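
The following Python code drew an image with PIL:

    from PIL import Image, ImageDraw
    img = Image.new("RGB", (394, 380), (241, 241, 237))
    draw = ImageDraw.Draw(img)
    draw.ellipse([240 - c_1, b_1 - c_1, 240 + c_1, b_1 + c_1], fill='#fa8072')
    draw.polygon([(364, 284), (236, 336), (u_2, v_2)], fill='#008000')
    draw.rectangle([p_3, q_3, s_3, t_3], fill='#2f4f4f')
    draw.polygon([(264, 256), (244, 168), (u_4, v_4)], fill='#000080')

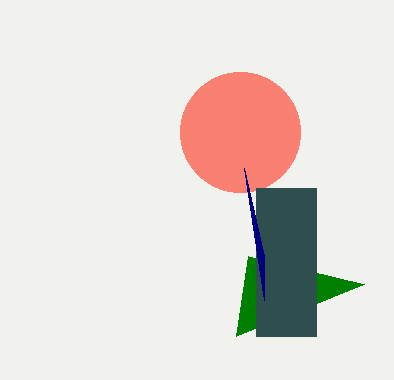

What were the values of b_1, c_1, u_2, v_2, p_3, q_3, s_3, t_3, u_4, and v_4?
b_1 = 132; c_1 = 60; u_2 = 248; v_2 = 256; p_3 = 256; q_3 = 188; s_3 = 316; t_3 = 336; u_4 = 264; v_4 = 300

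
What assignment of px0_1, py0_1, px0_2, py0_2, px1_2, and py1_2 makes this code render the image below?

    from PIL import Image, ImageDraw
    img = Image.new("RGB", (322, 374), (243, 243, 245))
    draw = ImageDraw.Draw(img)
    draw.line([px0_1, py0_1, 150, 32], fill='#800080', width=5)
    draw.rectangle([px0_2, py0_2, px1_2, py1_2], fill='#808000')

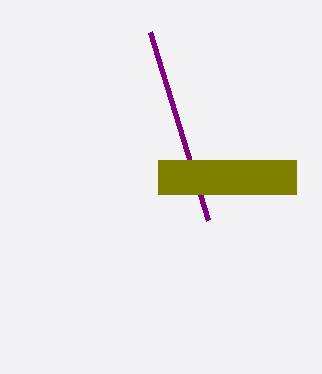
px0_1 = 208, py0_1 = 220, px0_2 = 158, py0_2 = 160, px1_2 = 296, py1_2 = 194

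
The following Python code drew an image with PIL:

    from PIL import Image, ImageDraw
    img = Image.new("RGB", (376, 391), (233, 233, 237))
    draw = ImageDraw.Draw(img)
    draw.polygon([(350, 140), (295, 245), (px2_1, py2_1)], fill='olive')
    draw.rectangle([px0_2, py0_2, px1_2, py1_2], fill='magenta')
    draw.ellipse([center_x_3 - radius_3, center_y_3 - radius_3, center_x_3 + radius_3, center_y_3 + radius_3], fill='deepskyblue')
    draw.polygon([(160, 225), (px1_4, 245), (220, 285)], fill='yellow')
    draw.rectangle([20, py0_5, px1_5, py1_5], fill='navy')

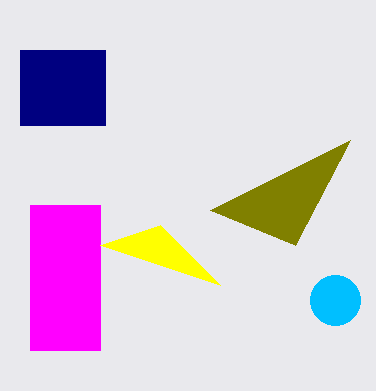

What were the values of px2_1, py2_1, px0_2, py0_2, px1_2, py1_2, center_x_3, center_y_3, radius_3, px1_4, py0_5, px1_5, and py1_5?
px2_1 = 210
py2_1 = 210
px0_2 = 30
py0_2 = 205
px1_2 = 100
py1_2 = 350
center_x_3 = 335
center_y_3 = 300
radius_3 = 25
px1_4 = 100
py0_5 = 50
px1_5 = 105
py1_5 = 125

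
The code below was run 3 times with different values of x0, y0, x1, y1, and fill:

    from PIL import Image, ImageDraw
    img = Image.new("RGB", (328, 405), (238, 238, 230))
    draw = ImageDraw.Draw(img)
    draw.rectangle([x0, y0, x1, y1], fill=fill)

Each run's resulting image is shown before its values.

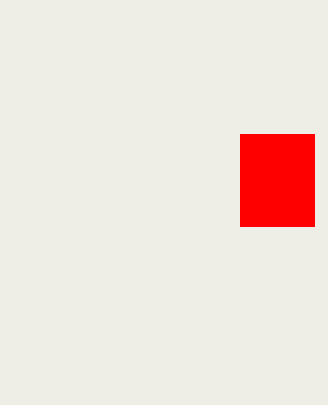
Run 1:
x0 = 240; y0 = 134; x1 = 314; y1 = 226; fill = 'red'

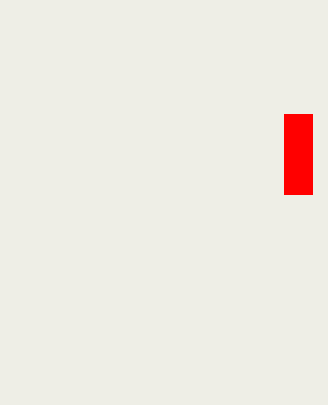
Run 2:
x0 = 284
y0 = 114
x1 = 312
y1 = 194
fill = 'red'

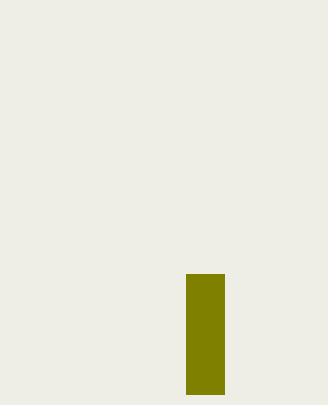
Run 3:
x0 = 186
y0 = 274
x1 = 224
y1 = 394
fill = 'olive'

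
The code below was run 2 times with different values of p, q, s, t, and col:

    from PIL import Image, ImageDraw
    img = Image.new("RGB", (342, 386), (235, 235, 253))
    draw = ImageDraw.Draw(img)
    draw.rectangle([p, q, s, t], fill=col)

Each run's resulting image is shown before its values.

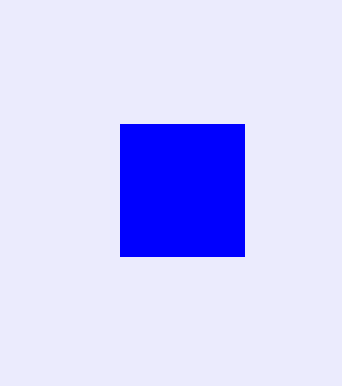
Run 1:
p = 120; q = 124; s = 244; t = 256; col = 'blue'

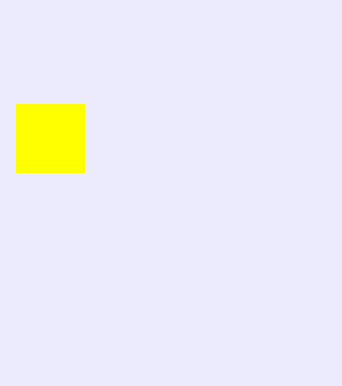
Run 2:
p = 16
q = 104
s = 84
t = 172
col = 'yellow'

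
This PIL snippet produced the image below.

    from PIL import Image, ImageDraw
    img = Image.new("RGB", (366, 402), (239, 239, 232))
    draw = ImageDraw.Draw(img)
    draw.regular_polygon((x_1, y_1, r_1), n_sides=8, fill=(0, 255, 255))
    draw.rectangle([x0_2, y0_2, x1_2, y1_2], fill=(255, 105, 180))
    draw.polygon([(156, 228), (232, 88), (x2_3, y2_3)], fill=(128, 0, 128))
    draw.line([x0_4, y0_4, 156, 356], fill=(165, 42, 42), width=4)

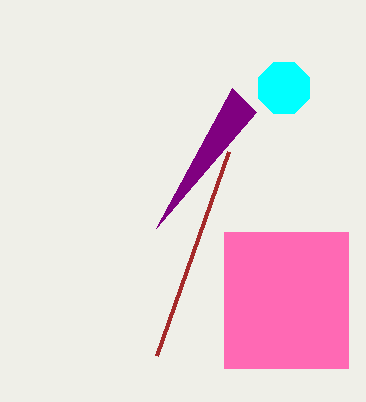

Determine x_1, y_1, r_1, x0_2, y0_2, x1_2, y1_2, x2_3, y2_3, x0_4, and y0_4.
x_1 = 284; y_1 = 88; r_1 = 28; x0_2 = 224; y0_2 = 232; x1_2 = 348; y1_2 = 368; x2_3 = 256; y2_3 = 112; x0_4 = 228; y0_4 = 152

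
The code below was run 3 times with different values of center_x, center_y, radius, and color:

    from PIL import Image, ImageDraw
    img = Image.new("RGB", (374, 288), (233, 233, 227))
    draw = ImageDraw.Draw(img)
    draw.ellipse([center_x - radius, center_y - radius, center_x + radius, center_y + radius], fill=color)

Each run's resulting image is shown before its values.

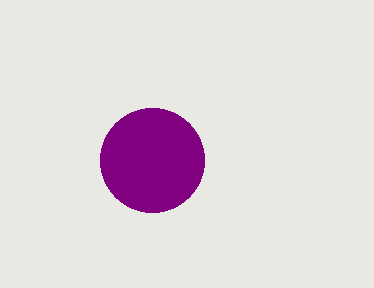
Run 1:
center_x = 152, center_y = 160, radius = 52, color = 'purple'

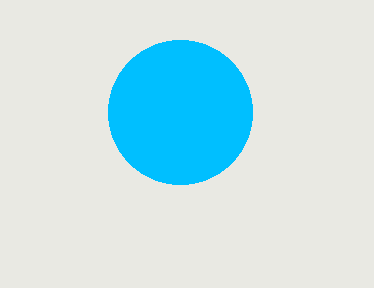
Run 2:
center_x = 180, center_y = 112, radius = 72, color = 'deepskyblue'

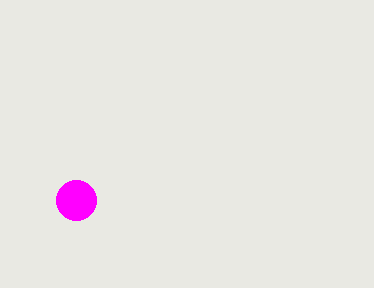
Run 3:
center_x = 76
center_y = 200
radius = 20
color = 'magenta'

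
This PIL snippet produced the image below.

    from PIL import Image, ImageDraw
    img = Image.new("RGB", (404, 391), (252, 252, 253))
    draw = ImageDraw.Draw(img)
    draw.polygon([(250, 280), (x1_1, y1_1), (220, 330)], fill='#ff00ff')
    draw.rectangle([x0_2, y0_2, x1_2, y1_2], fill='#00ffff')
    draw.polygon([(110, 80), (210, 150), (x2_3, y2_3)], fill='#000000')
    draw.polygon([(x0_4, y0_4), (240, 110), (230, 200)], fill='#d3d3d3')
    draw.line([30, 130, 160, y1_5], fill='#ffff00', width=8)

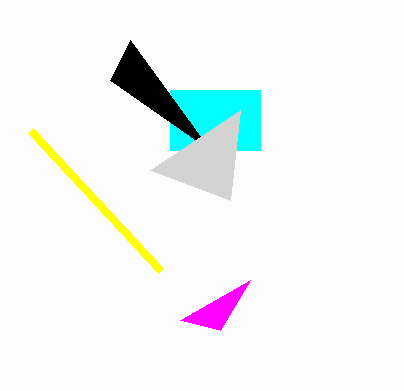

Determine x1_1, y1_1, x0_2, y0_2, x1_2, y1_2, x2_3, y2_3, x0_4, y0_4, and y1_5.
x1_1 = 180
y1_1 = 320
x0_2 = 170
y0_2 = 90
x1_2 = 260
y1_2 = 150
x2_3 = 130
y2_3 = 40
x0_4 = 150
y0_4 = 170
y1_5 = 270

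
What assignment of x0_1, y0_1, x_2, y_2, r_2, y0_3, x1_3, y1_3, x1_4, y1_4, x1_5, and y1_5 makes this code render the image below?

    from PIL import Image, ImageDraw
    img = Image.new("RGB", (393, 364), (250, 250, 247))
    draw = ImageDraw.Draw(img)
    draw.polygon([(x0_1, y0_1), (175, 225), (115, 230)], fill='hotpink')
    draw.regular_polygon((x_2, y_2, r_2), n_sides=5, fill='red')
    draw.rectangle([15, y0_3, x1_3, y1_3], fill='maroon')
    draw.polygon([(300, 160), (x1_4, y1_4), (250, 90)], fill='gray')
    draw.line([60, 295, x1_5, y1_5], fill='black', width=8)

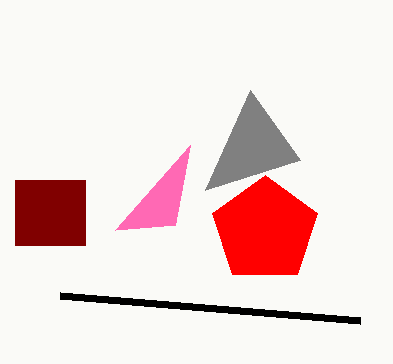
x0_1 = 190
y0_1 = 145
x_2 = 265
y_2 = 230
r_2 = 55
y0_3 = 180
x1_3 = 85
y1_3 = 245
x1_4 = 205
y1_4 = 190
x1_5 = 360
y1_5 = 320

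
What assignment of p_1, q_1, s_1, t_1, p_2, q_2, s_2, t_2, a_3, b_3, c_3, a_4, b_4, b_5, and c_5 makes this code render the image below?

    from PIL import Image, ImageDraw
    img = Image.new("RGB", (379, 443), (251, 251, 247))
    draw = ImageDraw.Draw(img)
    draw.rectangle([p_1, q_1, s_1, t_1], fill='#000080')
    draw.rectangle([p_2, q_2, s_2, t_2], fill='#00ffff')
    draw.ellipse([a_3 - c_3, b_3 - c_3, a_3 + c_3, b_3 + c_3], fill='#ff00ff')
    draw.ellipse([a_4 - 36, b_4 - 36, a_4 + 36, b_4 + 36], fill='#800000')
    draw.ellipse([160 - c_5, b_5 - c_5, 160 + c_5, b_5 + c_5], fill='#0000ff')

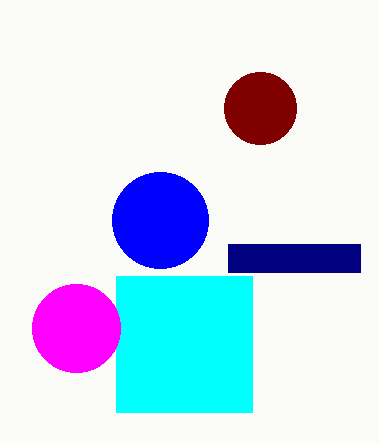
p_1 = 228; q_1 = 244; s_1 = 360; t_1 = 272; p_2 = 116; q_2 = 276; s_2 = 252; t_2 = 412; a_3 = 76; b_3 = 328; c_3 = 44; a_4 = 260; b_4 = 108; b_5 = 220; c_5 = 48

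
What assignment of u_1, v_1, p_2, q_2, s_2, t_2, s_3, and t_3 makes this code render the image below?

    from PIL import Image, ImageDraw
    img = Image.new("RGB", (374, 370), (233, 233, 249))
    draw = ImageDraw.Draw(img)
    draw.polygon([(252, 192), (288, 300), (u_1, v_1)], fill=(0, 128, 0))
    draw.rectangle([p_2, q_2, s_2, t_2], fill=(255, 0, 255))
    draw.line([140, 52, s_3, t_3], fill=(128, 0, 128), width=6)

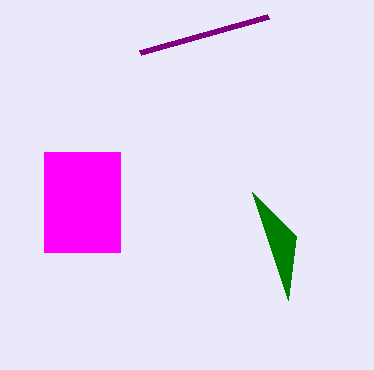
u_1 = 296
v_1 = 236
p_2 = 44
q_2 = 152
s_2 = 120
t_2 = 252
s_3 = 268
t_3 = 16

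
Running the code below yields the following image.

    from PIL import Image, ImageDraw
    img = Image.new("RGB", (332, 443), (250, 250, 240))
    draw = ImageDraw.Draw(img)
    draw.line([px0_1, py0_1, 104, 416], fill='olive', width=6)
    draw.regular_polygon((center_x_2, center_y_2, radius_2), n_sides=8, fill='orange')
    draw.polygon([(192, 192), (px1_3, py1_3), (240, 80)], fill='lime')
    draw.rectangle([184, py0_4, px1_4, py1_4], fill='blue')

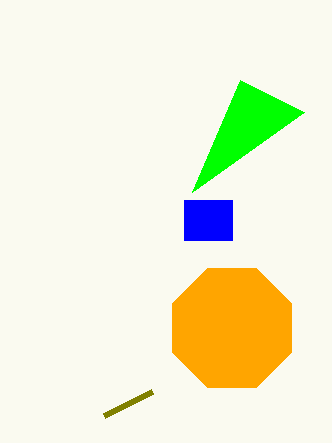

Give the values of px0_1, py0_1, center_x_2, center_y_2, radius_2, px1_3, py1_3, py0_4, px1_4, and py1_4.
px0_1 = 152, py0_1 = 392, center_x_2 = 232, center_y_2 = 328, radius_2 = 64, px1_3 = 304, py1_3 = 112, py0_4 = 200, px1_4 = 232, py1_4 = 240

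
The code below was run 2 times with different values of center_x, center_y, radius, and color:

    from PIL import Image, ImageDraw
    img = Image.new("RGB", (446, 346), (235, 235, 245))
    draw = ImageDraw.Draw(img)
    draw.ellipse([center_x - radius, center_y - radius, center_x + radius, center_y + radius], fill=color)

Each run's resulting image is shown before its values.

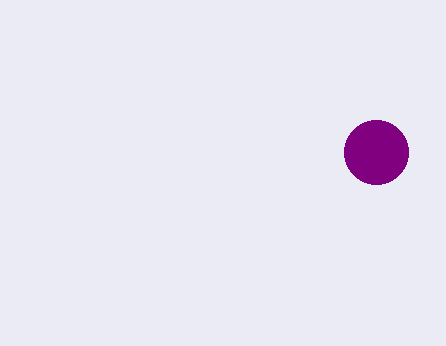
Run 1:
center_x = 376, center_y = 152, radius = 32, color = 'purple'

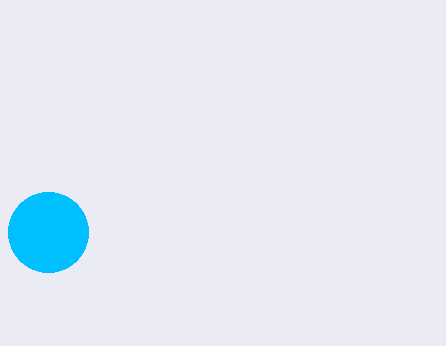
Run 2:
center_x = 48
center_y = 232
radius = 40
color = 'deepskyblue'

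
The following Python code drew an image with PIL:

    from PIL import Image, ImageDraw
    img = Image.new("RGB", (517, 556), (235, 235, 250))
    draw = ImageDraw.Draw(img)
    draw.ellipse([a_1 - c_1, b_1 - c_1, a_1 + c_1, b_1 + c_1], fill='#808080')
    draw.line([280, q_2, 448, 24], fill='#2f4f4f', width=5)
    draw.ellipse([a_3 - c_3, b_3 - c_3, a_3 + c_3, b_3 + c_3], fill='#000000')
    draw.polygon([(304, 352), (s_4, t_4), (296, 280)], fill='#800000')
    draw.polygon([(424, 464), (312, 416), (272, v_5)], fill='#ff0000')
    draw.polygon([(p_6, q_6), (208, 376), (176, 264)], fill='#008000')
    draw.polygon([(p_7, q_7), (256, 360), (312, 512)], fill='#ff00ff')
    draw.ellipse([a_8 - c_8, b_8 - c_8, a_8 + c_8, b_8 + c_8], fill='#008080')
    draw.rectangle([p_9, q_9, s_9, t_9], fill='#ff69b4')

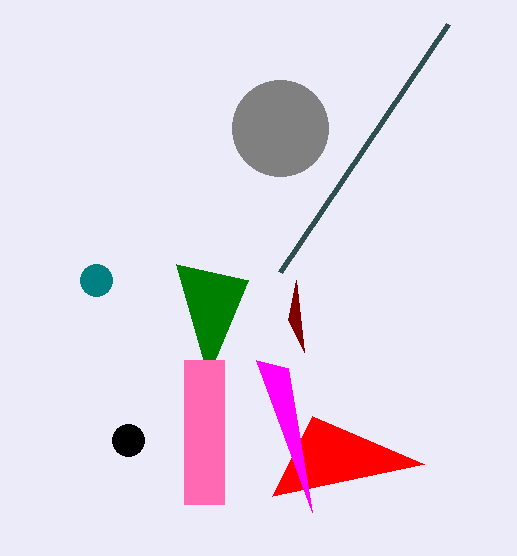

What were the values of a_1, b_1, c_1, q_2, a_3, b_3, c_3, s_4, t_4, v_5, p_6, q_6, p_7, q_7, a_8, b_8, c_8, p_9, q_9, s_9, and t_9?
a_1 = 280; b_1 = 128; c_1 = 48; q_2 = 272; a_3 = 128; b_3 = 440; c_3 = 16; s_4 = 288; t_4 = 320; v_5 = 496; p_6 = 248; q_6 = 280; p_7 = 288; q_7 = 368; a_8 = 96; b_8 = 280; c_8 = 16; p_9 = 184; q_9 = 360; s_9 = 224; t_9 = 504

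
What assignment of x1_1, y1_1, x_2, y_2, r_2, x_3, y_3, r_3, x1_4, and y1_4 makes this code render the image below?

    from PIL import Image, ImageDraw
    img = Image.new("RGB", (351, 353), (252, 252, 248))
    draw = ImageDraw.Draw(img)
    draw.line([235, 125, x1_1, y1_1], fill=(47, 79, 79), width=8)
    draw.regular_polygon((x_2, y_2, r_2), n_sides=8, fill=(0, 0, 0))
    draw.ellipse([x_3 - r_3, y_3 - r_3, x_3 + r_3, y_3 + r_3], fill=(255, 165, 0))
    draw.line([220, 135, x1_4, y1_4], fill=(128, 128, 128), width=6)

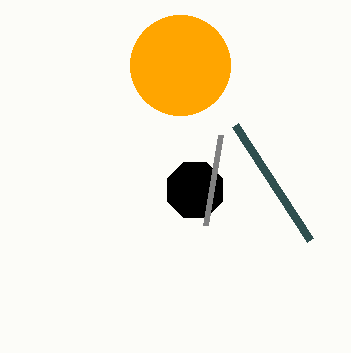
x1_1 = 310
y1_1 = 240
x_2 = 195
y_2 = 190
r_2 = 30
x_3 = 180
y_3 = 65
r_3 = 50
x1_4 = 205
y1_4 = 225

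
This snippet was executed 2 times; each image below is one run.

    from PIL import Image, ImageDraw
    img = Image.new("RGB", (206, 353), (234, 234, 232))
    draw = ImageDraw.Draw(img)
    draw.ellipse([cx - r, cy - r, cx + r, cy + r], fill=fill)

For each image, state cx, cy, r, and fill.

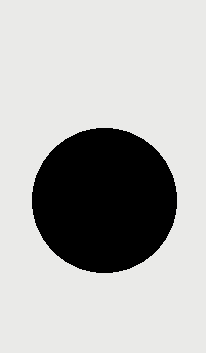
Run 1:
cx = 104, cy = 200, r = 72, fill = 'black'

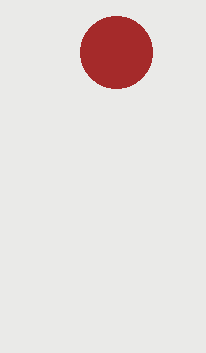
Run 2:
cx = 116; cy = 52; r = 36; fill = 'brown'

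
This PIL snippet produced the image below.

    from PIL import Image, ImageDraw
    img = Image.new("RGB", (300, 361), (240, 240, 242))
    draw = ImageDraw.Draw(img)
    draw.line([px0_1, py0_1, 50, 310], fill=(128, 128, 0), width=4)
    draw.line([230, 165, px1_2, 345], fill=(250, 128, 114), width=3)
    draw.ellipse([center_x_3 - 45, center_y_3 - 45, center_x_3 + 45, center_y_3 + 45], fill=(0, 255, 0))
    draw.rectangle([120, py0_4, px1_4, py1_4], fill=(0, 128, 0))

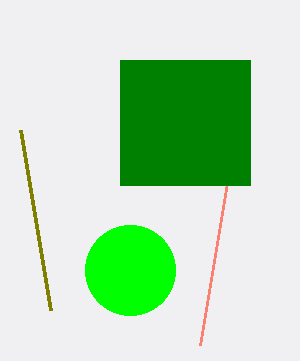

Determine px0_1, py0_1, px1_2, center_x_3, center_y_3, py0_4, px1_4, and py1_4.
px0_1 = 20
py0_1 = 130
px1_2 = 200
center_x_3 = 130
center_y_3 = 270
py0_4 = 60
px1_4 = 250
py1_4 = 185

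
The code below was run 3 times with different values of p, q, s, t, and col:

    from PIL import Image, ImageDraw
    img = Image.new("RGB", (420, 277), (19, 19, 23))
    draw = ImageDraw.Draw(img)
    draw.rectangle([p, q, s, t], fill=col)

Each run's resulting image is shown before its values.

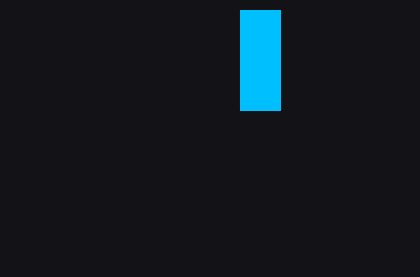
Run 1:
p = 240, q = 10, s = 280, t = 110, col = 'deepskyblue'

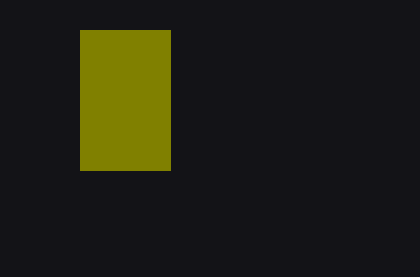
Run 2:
p = 80
q = 30
s = 170
t = 170
col = 'olive'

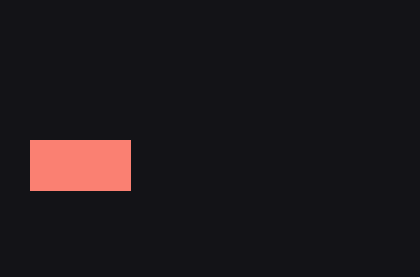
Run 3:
p = 30, q = 140, s = 130, t = 190, col = 'salmon'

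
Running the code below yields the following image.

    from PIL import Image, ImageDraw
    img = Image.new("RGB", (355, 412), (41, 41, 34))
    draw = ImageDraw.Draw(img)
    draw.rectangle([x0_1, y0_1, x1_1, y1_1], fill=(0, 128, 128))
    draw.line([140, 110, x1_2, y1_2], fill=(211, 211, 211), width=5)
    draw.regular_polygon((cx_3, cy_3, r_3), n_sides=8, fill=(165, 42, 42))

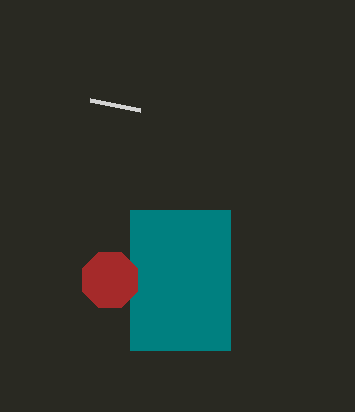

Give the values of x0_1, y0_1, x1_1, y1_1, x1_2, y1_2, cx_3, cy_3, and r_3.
x0_1 = 130; y0_1 = 210; x1_1 = 230; y1_1 = 350; x1_2 = 90; y1_2 = 100; cx_3 = 110; cy_3 = 280; r_3 = 30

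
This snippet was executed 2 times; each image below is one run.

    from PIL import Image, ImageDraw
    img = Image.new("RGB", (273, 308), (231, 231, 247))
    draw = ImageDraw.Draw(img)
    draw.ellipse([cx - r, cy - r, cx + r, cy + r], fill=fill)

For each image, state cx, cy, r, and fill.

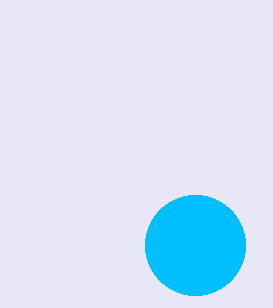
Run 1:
cx = 195; cy = 245; r = 50; fill = 'deepskyblue'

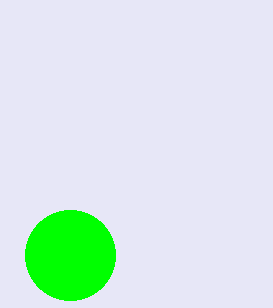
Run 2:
cx = 70; cy = 255; r = 45; fill = 'lime'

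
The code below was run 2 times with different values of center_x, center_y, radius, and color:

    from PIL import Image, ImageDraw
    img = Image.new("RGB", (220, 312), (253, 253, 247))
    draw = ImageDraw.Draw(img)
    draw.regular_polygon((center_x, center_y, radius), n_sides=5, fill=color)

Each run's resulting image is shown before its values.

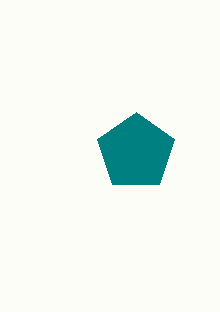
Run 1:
center_x = 136, center_y = 152, radius = 40, color = 'teal'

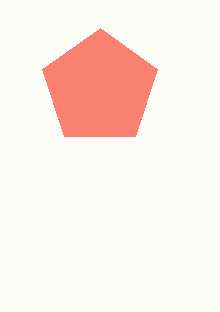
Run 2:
center_x = 100
center_y = 88
radius = 60
color = 'salmon'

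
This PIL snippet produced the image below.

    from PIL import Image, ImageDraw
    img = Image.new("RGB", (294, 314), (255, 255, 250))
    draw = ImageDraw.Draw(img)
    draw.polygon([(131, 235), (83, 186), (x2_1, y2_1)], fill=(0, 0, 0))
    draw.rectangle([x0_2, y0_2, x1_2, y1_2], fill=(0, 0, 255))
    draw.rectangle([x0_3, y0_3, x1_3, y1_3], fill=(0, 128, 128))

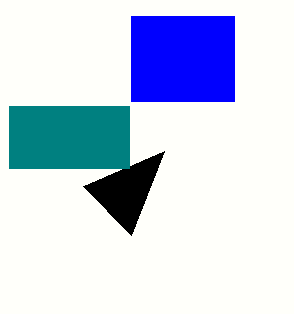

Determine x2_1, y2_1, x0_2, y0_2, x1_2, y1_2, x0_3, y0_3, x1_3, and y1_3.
x2_1 = 164
y2_1 = 151
x0_2 = 131
y0_2 = 16
x1_2 = 234
y1_2 = 101
x0_3 = 9
y0_3 = 106
x1_3 = 129
y1_3 = 168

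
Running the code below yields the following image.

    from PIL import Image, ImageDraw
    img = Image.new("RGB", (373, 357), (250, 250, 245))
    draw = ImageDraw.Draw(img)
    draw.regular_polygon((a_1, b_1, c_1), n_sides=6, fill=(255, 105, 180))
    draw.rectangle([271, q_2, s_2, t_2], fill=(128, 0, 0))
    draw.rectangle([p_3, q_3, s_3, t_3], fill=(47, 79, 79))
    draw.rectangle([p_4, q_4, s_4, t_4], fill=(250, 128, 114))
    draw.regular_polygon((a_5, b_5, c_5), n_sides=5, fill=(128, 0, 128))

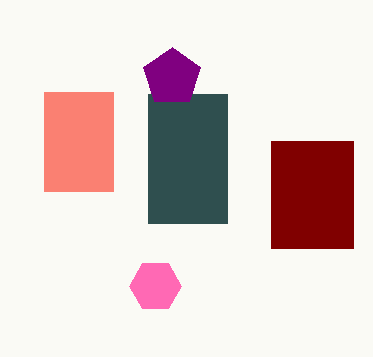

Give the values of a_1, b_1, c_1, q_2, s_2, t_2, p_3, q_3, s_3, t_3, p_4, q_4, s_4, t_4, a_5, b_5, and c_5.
a_1 = 155; b_1 = 286; c_1 = 26; q_2 = 141; s_2 = 353; t_2 = 248; p_3 = 148; q_3 = 94; s_3 = 227; t_3 = 223; p_4 = 44; q_4 = 92; s_4 = 113; t_4 = 191; a_5 = 172; b_5 = 77; c_5 = 30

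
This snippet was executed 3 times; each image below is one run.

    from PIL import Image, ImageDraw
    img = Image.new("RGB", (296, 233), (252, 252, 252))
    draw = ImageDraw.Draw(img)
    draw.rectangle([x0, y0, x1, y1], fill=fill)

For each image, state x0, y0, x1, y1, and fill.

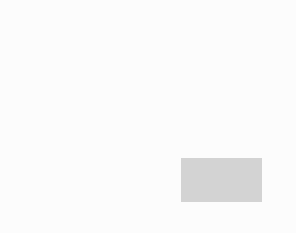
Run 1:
x0 = 181; y0 = 158; x1 = 261; y1 = 201; fill = 'lightgray'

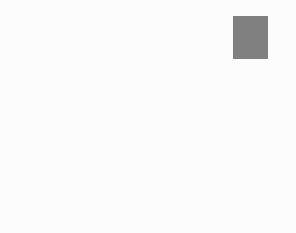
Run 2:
x0 = 233, y0 = 16, x1 = 267, y1 = 58, fill = 'gray'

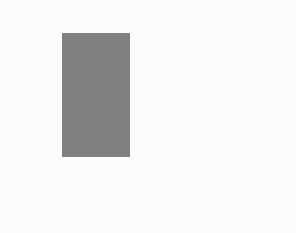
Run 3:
x0 = 62, y0 = 33, x1 = 129, y1 = 156, fill = 'gray'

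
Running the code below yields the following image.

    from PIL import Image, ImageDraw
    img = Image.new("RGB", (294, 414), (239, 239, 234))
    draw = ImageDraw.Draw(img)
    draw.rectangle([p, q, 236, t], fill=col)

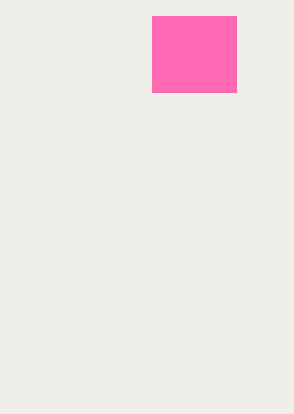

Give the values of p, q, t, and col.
p = 152; q = 16; t = 92; col = 'hotpink'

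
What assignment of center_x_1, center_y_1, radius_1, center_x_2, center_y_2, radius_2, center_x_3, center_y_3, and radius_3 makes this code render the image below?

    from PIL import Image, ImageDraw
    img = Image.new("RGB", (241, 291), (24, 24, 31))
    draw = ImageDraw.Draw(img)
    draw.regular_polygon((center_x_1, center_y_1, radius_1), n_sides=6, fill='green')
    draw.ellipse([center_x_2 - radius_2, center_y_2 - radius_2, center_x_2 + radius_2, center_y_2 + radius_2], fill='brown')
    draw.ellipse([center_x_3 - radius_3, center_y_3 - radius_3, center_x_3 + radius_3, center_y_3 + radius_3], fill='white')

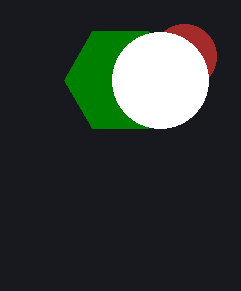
center_x_1 = 120
center_y_1 = 80
radius_1 = 56
center_x_2 = 184
center_y_2 = 56
radius_2 = 32
center_x_3 = 160
center_y_3 = 80
radius_3 = 48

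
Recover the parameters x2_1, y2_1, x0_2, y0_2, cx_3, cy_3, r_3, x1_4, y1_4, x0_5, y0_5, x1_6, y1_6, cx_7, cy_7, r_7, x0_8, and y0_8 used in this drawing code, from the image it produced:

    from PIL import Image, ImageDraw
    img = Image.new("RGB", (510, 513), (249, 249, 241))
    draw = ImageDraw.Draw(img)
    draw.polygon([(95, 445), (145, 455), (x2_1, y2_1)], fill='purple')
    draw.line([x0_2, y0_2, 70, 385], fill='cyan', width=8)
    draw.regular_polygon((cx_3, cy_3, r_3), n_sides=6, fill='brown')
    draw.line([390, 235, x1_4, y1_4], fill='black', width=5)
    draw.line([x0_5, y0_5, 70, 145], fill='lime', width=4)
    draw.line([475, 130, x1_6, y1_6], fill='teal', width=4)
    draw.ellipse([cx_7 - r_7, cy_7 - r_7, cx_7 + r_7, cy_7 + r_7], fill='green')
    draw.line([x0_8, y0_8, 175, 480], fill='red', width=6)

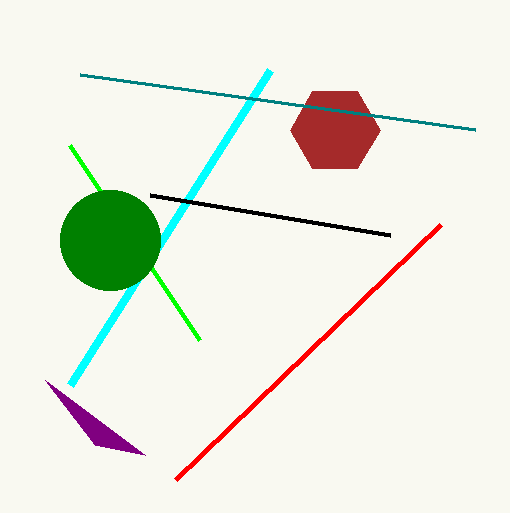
x2_1 = 45, y2_1 = 380, x0_2 = 270, y0_2 = 70, cx_3 = 335, cy_3 = 130, r_3 = 45, x1_4 = 150, y1_4 = 195, x0_5 = 200, y0_5 = 340, x1_6 = 80, y1_6 = 75, cx_7 = 110, cy_7 = 240, r_7 = 50, x0_8 = 440, y0_8 = 225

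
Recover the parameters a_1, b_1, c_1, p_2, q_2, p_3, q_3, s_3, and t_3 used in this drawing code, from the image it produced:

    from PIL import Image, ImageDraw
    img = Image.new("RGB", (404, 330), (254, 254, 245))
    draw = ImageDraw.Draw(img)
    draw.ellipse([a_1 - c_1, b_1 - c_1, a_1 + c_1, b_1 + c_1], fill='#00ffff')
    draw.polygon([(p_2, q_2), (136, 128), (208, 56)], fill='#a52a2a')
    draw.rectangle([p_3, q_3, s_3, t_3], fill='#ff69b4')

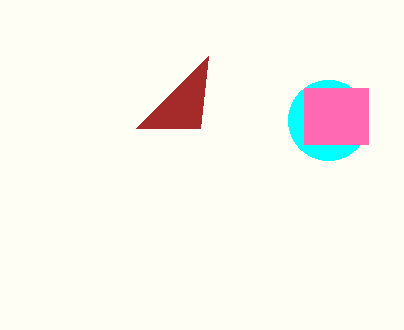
a_1 = 328; b_1 = 120; c_1 = 40; p_2 = 200; q_2 = 128; p_3 = 304; q_3 = 88; s_3 = 368; t_3 = 144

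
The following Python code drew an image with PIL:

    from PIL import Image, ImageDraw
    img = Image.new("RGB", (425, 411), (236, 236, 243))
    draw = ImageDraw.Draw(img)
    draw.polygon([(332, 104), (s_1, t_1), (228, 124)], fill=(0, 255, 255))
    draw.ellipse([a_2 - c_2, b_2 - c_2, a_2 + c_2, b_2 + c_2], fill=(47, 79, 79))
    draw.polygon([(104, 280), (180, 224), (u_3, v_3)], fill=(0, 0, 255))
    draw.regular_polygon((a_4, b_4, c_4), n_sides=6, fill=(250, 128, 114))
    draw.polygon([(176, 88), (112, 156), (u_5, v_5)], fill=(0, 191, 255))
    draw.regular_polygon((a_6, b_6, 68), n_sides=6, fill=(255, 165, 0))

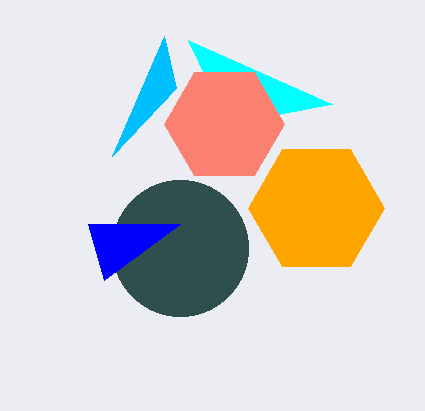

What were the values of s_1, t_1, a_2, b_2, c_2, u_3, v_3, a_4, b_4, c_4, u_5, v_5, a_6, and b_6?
s_1 = 188, t_1 = 40, a_2 = 180, b_2 = 248, c_2 = 68, u_3 = 88, v_3 = 224, a_4 = 224, b_4 = 124, c_4 = 60, u_5 = 164, v_5 = 36, a_6 = 316, b_6 = 208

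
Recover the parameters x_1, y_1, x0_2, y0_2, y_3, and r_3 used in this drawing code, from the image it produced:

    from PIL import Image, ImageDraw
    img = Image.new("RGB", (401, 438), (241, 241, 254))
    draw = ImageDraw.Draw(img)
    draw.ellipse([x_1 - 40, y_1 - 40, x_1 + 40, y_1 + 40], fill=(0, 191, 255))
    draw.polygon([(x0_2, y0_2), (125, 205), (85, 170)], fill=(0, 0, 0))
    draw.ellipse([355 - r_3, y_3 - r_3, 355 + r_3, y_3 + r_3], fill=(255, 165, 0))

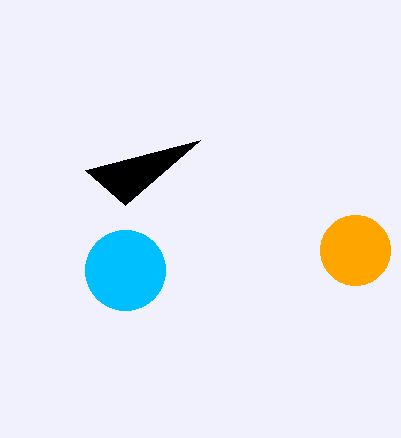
x_1 = 125, y_1 = 270, x0_2 = 200, y0_2 = 140, y_3 = 250, r_3 = 35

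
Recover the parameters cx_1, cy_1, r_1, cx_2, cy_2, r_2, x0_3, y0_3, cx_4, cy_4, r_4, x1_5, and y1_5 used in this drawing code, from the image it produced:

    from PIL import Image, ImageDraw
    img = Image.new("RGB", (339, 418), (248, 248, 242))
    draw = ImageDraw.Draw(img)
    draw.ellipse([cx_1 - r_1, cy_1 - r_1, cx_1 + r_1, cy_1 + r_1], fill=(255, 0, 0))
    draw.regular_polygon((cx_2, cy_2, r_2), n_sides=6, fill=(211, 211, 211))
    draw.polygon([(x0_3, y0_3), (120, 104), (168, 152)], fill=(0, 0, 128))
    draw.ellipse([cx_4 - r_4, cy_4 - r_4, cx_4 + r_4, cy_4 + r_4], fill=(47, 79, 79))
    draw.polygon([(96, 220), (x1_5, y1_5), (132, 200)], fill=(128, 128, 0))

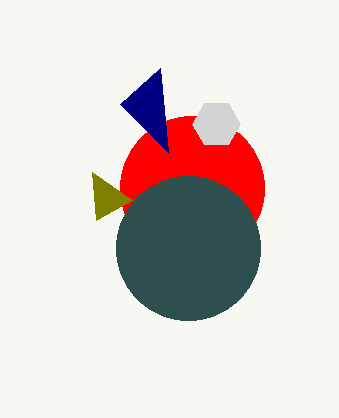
cx_1 = 192; cy_1 = 188; r_1 = 72; cx_2 = 216; cy_2 = 124; r_2 = 24; x0_3 = 160; y0_3 = 68; cx_4 = 188; cy_4 = 248; r_4 = 72; x1_5 = 92; y1_5 = 172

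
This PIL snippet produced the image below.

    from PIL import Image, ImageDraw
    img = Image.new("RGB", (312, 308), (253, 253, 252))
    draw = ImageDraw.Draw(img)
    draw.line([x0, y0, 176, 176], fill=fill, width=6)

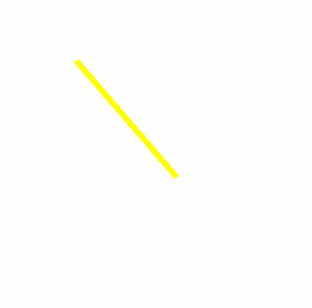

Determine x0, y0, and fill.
x0 = 76; y0 = 60; fill = 'yellow'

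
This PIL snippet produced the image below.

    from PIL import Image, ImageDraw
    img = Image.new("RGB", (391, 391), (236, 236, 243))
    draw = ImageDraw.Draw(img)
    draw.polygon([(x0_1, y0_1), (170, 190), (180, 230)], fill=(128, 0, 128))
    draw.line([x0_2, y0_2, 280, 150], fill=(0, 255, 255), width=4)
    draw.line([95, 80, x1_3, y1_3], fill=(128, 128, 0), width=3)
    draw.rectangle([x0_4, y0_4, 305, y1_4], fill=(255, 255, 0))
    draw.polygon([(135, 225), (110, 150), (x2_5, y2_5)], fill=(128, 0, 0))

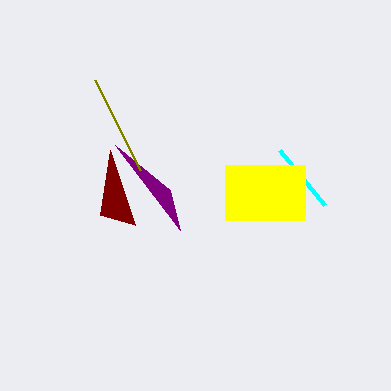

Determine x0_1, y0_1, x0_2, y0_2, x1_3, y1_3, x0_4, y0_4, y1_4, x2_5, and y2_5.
x0_1 = 115, y0_1 = 145, x0_2 = 325, y0_2 = 205, x1_3 = 140, y1_3 = 170, x0_4 = 225, y0_4 = 165, y1_4 = 220, x2_5 = 100, y2_5 = 215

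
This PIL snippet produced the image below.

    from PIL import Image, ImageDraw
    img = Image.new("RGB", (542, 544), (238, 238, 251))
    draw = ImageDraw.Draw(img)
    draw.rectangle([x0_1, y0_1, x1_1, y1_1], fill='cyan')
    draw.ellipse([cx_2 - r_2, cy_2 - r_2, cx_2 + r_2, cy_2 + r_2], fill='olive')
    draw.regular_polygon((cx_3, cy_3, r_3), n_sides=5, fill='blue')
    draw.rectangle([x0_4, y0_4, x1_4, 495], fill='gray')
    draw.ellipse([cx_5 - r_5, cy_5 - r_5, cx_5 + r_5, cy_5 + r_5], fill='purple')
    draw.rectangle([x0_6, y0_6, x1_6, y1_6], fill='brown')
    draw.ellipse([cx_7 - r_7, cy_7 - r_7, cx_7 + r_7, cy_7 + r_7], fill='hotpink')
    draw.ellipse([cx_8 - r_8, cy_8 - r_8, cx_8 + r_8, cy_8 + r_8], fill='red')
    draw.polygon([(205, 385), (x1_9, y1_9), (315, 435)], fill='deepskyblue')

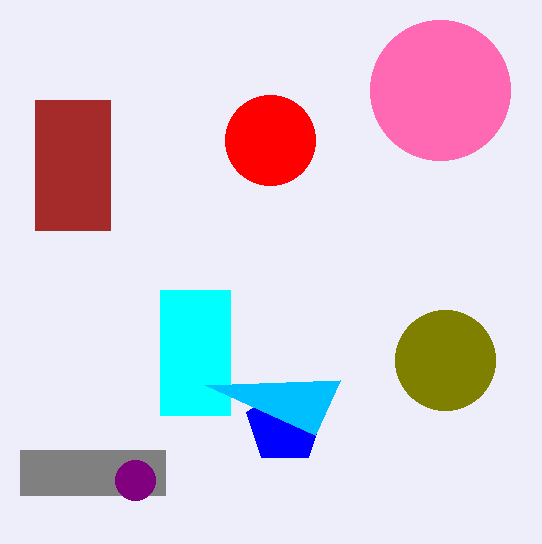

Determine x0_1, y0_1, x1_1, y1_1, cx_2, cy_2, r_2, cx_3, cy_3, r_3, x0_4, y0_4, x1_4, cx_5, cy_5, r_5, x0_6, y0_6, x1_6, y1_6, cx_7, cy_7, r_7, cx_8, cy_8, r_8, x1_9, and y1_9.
x0_1 = 160; y0_1 = 290; x1_1 = 230; y1_1 = 415; cx_2 = 445; cy_2 = 360; r_2 = 50; cx_3 = 285; cy_3 = 425; r_3 = 40; x0_4 = 20; y0_4 = 450; x1_4 = 165; cx_5 = 135; cy_5 = 480; r_5 = 20; x0_6 = 35; y0_6 = 100; x1_6 = 110; y1_6 = 230; cx_7 = 440; cy_7 = 90; r_7 = 70; cx_8 = 270; cy_8 = 140; r_8 = 45; x1_9 = 340; y1_9 = 380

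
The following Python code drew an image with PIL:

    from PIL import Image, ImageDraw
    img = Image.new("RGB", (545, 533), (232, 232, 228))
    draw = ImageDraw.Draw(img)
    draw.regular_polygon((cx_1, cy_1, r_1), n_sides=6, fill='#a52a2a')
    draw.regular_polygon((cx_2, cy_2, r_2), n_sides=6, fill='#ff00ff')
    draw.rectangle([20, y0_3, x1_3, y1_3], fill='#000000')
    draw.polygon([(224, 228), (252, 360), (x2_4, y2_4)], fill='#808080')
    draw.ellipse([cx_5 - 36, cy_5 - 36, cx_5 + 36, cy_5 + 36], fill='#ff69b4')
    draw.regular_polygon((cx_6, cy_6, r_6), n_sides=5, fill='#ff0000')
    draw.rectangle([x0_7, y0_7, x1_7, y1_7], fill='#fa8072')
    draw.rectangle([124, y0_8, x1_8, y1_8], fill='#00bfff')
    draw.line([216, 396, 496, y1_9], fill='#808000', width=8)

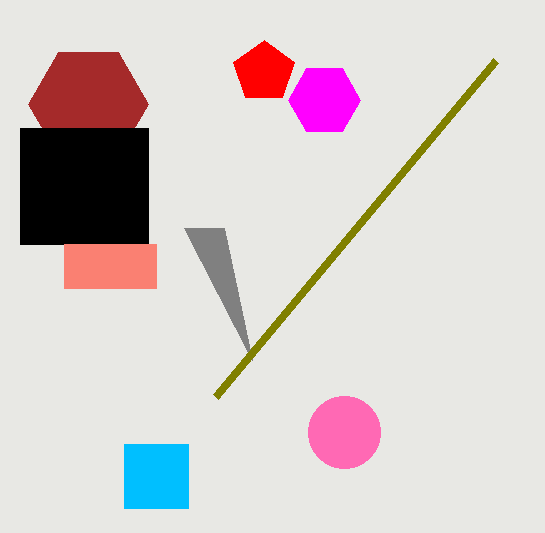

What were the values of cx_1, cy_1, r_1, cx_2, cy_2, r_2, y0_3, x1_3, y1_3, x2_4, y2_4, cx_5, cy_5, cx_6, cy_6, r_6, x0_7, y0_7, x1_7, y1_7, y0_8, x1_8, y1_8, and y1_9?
cx_1 = 88; cy_1 = 104; r_1 = 60; cx_2 = 324; cy_2 = 100; r_2 = 36; y0_3 = 128; x1_3 = 148; y1_3 = 244; x2_4 = 184; y2_4 = 228; cx_5 = 344; cy_5 = 432; cx_6 = 264; cy_6 = 72; r_6 = 32; x0_7 = 64; y0_7 = 244; x1_7 = 156; y1_7 = 288; y0_8 = 444; x1_8 = 188; y1_8 = 508; y1_9 = 60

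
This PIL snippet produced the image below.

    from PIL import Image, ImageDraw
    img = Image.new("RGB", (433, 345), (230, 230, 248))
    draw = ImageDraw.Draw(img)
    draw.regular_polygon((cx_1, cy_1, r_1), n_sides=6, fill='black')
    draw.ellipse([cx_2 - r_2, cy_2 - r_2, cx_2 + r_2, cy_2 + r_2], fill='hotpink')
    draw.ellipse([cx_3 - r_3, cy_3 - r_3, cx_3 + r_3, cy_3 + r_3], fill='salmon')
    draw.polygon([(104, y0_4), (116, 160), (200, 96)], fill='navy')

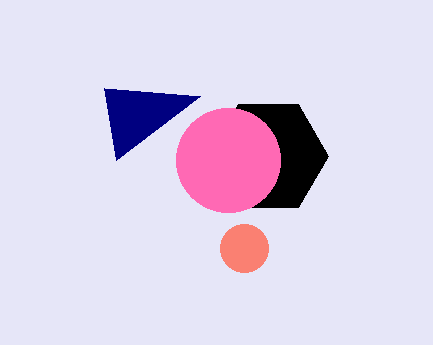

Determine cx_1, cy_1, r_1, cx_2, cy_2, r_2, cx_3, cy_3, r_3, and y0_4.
cx_1 = 268, cy_1 = 156, r_1 = 60, cx_2 = 228, cy_2 = 160, r_2 = 52, cx_3 = 244, cy_3 = 248, r_3 = 24, y0_4 = 88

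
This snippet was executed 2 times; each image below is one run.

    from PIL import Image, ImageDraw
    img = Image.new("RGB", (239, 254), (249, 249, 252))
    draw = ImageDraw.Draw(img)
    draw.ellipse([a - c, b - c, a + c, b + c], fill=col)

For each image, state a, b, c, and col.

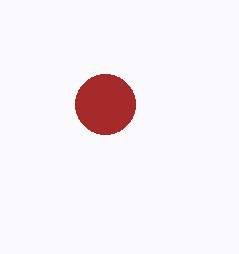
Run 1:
a = 105; b = 104; c = 30; col = 'brown'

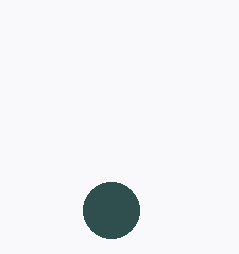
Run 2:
a = 111; b = 210; c = 28; col = 'darkslategray'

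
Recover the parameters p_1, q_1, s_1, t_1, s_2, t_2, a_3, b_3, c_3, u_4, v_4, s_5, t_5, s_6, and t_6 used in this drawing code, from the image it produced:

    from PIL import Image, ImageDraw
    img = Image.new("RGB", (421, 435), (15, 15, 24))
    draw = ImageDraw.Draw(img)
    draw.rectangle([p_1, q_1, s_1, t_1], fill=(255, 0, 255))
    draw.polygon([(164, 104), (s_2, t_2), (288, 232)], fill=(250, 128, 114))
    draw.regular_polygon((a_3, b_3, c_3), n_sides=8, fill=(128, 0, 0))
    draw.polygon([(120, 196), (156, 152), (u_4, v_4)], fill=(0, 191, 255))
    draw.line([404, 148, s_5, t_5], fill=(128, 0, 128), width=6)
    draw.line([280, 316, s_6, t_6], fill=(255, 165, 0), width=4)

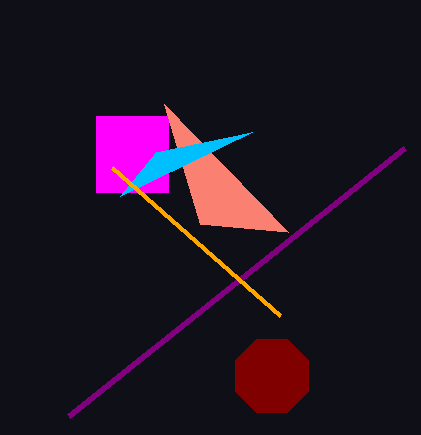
p_1 = 96, q_1 = 116, s_1 = 168, t_1 = 192, s_2 = 200, t_2 = 224, a_3 = 272, b_3 = 376, c_3 = 40, u_4 = 252, v_4 = 132, s_5 = 68, t_5 = 416, s_6 = 112, t_6 = 168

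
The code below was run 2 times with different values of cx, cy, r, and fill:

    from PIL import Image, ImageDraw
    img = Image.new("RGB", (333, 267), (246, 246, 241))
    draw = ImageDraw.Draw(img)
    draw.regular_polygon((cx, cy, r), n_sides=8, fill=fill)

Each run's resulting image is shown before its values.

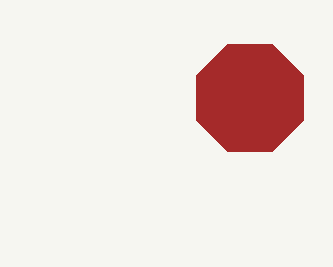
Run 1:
cx = 250
cy = 98
r = 58
fill = 'brown'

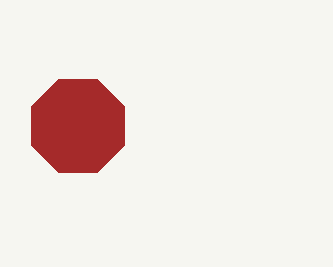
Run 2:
cx = 78; cy = 126; r = 50; fill = 'brown'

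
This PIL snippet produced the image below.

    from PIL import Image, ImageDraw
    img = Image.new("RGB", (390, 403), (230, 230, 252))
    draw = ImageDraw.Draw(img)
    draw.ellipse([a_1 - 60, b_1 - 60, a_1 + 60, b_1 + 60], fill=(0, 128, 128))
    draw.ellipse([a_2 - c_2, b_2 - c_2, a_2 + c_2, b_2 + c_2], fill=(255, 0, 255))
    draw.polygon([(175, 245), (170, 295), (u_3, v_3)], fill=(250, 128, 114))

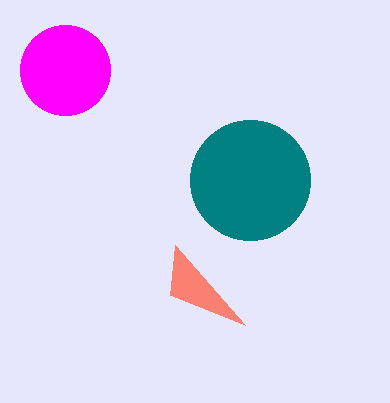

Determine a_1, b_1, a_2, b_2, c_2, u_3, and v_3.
a_1 = 250; b_1 = 180; a_2 = 65; b_2 = 70; c_2 = 45; u_3 = 245; v_3 = 325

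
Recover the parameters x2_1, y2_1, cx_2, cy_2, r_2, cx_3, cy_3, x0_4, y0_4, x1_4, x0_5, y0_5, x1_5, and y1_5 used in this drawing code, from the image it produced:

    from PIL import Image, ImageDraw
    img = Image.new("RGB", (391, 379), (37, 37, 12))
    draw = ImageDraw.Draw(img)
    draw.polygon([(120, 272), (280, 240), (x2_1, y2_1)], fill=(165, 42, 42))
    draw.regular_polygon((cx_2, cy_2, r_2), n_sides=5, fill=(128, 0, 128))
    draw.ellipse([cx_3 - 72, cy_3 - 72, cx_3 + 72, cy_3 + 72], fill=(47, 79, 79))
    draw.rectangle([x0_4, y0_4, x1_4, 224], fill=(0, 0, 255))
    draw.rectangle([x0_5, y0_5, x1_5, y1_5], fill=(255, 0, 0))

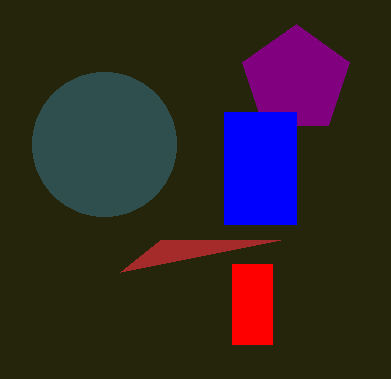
x2_1 = 160; y2_1 = 240; cx_2 = 296; cy_2 = 80; r_2 = 56; cx_3 = 104; cy_3 = 144; x0_4 = 224; y0_4 = 112; x1_4 = 296; x0_5 = 232; y0_5 = 264; x1_5 = 272; y1_5 = 344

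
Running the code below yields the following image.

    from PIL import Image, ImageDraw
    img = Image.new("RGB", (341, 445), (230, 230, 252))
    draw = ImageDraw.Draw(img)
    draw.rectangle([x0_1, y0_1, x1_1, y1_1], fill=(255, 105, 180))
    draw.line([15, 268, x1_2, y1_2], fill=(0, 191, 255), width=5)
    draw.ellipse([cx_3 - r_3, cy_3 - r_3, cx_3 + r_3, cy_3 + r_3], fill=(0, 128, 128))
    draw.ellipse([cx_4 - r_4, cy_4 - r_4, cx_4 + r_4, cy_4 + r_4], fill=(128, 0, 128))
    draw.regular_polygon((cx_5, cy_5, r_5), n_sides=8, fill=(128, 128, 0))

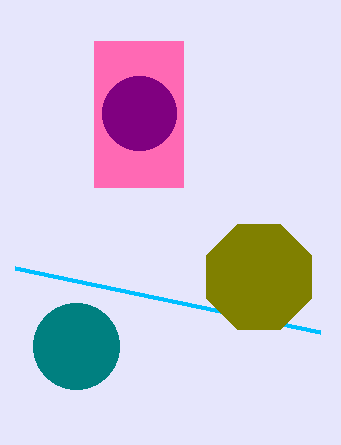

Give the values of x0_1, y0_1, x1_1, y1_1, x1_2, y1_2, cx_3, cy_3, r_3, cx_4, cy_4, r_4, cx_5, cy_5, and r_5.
x0_1 = 94
y0_1 = 41
x1_1 = 183
y1_1 = 187
x1_2 = 320
y1_2 = 332
cx_3 = 76
cy_3 = 346
r_3 = 43
cx_4 = 139
cy_4 = 113
r_4 = 37
cx_5 = 259
cy_5 = 277
r_5 = 57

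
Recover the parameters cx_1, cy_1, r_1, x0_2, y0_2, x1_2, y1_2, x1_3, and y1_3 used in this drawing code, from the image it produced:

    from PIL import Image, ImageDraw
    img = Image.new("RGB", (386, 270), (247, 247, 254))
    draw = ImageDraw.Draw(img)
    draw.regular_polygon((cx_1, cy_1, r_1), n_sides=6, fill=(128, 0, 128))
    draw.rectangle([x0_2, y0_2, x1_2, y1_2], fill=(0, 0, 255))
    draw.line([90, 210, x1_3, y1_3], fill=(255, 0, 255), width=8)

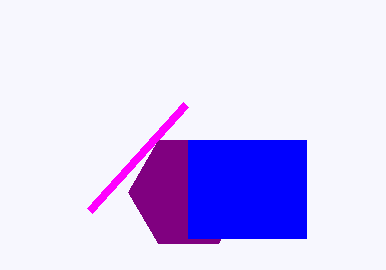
cx_1 = 188; cy_1 = 192; r_1 = 60; x0_2 = 188; y0_2 = 140; x1_2 = 306; y1_2 = 238; x1_3 = 186; y1_3 = 104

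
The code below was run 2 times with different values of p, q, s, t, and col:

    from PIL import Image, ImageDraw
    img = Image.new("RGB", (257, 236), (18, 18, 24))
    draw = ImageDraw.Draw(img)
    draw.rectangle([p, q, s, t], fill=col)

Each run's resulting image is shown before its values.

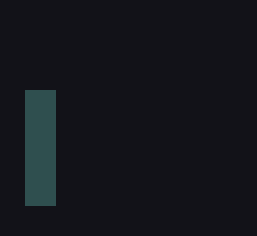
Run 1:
p = 25, q = 90, s = 55, t = 205, col = 'darkslategray'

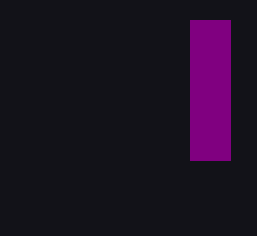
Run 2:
p = 190, q = 20, s = 230, t = 160, col = 'purple'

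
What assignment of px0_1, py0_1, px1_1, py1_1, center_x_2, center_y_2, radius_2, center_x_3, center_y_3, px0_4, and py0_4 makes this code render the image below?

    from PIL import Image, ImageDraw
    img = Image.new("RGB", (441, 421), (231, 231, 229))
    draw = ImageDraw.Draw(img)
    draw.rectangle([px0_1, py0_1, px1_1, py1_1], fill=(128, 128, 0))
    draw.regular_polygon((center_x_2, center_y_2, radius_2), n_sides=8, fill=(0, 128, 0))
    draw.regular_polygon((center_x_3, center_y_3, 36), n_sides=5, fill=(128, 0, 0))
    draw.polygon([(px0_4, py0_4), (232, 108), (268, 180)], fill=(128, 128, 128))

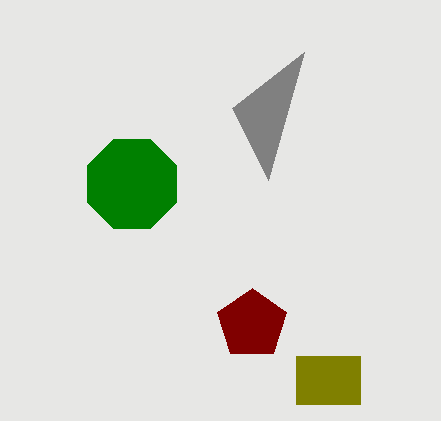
px0_1 = 296
py0_1 = 356
px1_1 = 360
py1_1 = 404
center_x_2 = 132
center_y_2 = 184
radius_2 = 48
center_x_3 = 252
center_y_3 = 324
px0_4 = 304
py0_4 = 52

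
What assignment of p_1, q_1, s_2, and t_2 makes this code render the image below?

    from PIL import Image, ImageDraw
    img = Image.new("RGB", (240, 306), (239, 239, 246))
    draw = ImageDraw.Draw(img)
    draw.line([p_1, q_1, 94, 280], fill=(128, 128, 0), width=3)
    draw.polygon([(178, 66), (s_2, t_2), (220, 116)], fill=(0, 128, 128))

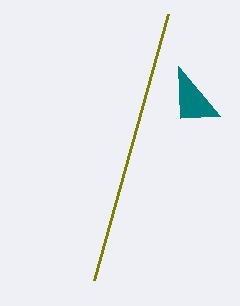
p_1 = 168; q_1 = 14; s_2 = 180; t_2 = 118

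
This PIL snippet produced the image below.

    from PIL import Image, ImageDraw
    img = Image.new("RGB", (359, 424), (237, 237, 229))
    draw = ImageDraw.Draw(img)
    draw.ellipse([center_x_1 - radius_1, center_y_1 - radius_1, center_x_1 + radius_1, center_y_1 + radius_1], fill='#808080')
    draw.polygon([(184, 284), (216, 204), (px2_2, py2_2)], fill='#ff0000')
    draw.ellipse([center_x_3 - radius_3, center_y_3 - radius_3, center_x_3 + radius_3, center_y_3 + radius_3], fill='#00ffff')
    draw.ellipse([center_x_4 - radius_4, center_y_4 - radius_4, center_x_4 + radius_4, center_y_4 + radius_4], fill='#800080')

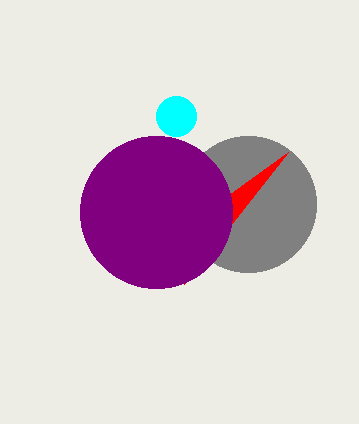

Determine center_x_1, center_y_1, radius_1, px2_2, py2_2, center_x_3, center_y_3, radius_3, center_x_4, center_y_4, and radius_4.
center_x_1 = 248
center_y_1 = 204
radius_1 = 68
px2_2 = 288
py2_2 = 152
center_x_3 = 176
center_y_3 = 116
radius_3 = 20
center_x_4 = 156
center_y_4 = 212
radius_4 = 76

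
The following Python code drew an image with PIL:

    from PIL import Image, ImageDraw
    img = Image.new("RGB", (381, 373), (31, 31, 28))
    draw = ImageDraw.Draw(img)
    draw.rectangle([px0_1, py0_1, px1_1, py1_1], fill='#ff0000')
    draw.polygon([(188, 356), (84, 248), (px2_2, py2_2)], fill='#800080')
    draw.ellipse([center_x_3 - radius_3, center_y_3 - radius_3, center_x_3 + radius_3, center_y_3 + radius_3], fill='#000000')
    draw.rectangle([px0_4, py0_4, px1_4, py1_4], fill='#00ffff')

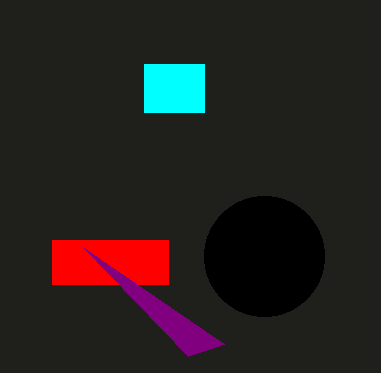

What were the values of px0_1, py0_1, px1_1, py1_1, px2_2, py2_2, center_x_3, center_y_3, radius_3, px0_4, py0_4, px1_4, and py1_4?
px0_1 = 52
py0_1 = 240
px1_1 = 168
py1_1 = 284
px2_2 = 224
py2_2 = 344
center_x_3 = 264
center_y_3 = 256
radius_3 = 60
px0_4 = 144
py0_4 = 64
px1_4 = 204
py1_4 = 112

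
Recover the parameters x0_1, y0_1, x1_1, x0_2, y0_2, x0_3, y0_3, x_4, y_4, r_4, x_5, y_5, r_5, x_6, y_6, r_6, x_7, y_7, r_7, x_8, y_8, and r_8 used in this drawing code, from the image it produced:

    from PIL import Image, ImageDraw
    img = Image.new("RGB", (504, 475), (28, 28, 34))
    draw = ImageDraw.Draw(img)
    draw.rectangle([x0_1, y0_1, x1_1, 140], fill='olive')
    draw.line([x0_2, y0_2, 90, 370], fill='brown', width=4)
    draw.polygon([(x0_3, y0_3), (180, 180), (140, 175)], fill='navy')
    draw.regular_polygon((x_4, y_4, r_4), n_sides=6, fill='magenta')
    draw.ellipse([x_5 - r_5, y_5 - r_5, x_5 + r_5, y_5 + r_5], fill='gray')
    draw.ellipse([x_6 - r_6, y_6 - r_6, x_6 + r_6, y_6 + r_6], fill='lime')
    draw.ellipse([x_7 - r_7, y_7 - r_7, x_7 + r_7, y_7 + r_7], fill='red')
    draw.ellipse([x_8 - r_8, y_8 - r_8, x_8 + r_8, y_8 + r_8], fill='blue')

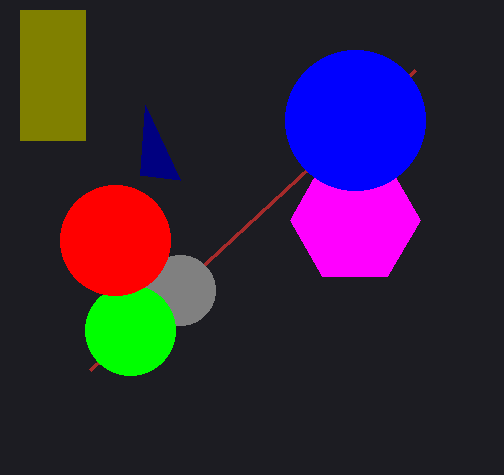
x0_1 = 20
y0_1 = 10
x1_1 = 85
x0_2 = 415
y0_2 = 70
x0_3 = 145
y0_3 = 105
x_4 = 355
y_4 = 220
r_4 = 65
x_5 = 180
y_5 = 290
r_5 = 35
x_6 = 130
y_6 = 330
r_6 = 45
x_7 = 115
y_7 = 240
r_7 = 55
x_8 = 355
y_8 = 120
r_8 = 70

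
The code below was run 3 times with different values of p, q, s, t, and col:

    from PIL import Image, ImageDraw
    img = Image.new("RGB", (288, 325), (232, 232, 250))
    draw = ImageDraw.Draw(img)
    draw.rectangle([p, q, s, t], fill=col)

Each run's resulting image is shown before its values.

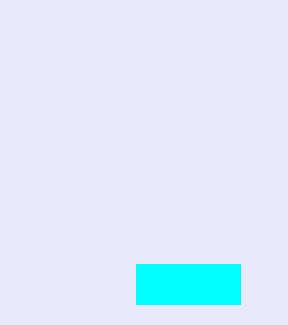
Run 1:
p = 136
q = 264
s = 240
t = 304
col = 'cyan'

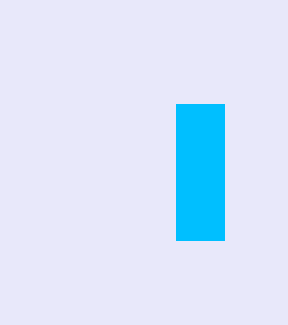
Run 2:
p = 176, q = 104, s = 224, t = 240, col = 'deepskyblue'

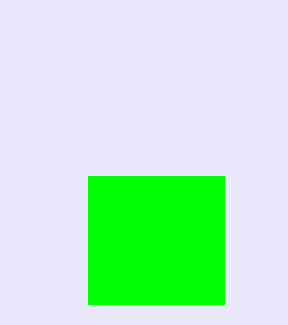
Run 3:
p = 88
q = 176
s = 224
t = 304
col = 'lime'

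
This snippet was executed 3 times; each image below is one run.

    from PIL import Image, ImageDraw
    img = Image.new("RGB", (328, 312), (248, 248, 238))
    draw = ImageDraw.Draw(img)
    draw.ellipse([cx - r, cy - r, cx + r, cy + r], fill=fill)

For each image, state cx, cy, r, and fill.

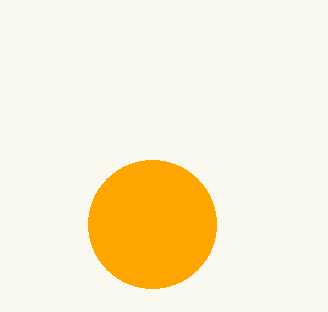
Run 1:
cx = 152; cy = 224; r = 64; fill = 'orange'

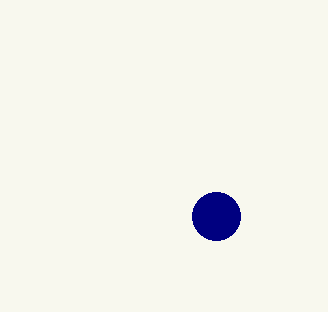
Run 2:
cx = 216
cy = 216
r = 24
fill = 'navy'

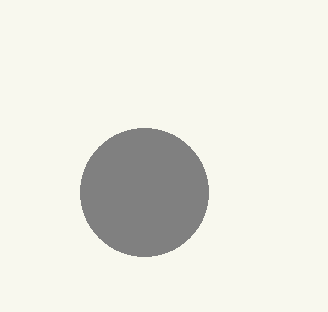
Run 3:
cx = 144; cy = 192; r = 64; fill = 'gray'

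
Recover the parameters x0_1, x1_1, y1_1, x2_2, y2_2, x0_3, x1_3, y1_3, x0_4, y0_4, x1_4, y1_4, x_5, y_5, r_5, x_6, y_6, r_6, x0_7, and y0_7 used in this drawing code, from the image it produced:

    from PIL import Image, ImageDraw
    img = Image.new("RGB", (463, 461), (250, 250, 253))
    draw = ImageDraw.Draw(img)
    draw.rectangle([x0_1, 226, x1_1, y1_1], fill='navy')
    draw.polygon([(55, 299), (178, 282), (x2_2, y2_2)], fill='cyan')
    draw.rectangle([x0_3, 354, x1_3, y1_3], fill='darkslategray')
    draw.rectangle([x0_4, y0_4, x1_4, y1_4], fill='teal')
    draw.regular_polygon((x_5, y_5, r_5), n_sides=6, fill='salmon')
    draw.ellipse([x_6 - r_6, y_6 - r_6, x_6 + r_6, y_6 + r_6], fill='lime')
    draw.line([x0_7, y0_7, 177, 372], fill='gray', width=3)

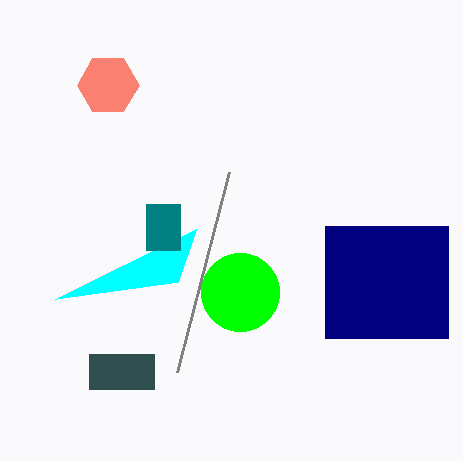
x0_1 = 325; x1_1 = 448; y1_1 = 338; x2_2 = 196; y2_2 = 229; x0_3 = 89; x1_3 = 154; y1_3 = 389; x0_4 = 146; y0_4 = 204; x1_4 = 180; y1_4 = 250; x_5 = 108; y_5 = 85; r_5 = 31; x_6 = 240; y_6 = 292; r_6 = 39; x0_7 = 229; y0_7 = 172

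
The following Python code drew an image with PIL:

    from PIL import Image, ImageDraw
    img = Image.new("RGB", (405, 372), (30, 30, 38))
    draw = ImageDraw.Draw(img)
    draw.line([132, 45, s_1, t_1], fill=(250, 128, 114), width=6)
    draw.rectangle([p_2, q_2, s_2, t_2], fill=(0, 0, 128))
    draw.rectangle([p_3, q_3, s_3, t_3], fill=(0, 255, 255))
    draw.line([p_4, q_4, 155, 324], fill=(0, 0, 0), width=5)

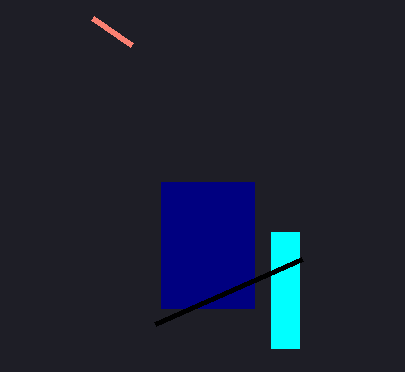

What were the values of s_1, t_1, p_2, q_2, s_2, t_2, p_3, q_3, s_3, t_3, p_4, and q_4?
s_1 = 93, t_1 = 18, p_2 = 161, q_2 = 182, s_2 = 254, t_2 = 308, p_3 = 271, q_3 = 232, s_3 = 299, t_3 = 348, p_4 = 302, q_4 = 259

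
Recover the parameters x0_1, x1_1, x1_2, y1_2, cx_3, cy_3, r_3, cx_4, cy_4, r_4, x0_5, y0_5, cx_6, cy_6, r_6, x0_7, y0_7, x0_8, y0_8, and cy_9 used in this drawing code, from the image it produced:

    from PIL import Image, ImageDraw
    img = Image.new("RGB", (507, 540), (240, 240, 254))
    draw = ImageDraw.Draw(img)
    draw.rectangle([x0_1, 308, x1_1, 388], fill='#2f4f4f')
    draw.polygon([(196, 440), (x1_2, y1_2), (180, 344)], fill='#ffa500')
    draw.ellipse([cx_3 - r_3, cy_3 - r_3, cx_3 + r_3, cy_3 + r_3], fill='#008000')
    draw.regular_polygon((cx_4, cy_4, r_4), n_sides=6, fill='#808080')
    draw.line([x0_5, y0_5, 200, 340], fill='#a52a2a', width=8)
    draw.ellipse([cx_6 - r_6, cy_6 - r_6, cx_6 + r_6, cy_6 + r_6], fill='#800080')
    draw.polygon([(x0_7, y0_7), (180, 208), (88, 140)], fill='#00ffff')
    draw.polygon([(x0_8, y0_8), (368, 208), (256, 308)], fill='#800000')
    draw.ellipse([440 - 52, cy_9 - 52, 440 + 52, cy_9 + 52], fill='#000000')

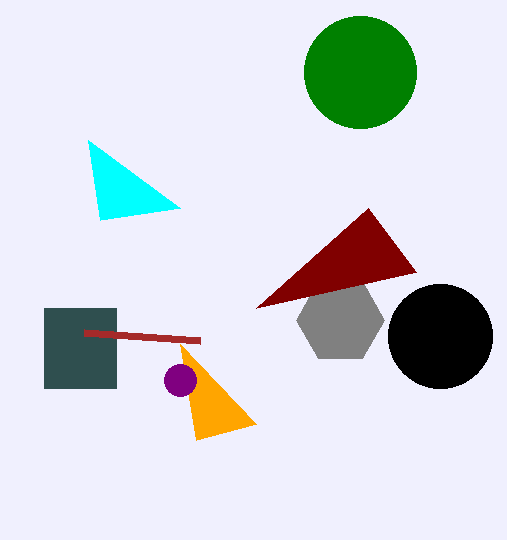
x0_1 = 44; x1_1 = 116; x1_2 = 256; y1_2 = 424; cx_3 = 360; cy_3 = 72; r_3 = 56; cx_4 = 340; cy_4 = 320; r_4 = 44; x0_5 = 84; y0_5 = 332; cx_6 = 180; cy_6 = 380; r_6 = 16; x0_7 = 100; y0_7 = 220; x0_8 = 416; y0_8 = 272; cy_9 = 336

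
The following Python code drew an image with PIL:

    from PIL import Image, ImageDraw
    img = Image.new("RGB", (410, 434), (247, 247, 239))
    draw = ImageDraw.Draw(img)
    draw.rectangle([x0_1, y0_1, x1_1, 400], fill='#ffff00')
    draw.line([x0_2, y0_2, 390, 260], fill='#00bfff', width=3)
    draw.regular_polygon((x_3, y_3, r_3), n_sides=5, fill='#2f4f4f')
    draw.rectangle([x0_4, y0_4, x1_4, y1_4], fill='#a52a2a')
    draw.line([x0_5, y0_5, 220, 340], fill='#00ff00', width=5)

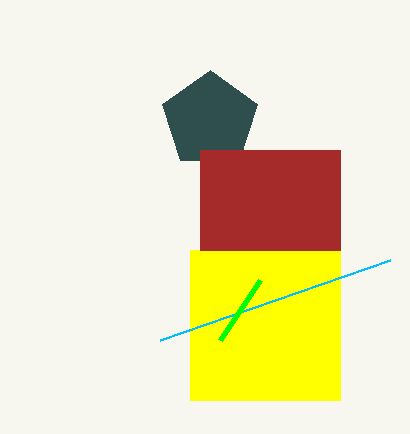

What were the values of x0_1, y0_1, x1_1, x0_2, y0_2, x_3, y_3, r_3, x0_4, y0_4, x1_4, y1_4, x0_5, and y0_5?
x0_1 = 190; y0_1 = 250; x1_1 = 340; x0_2 = 160; y0_2 = 340; x_3 = 210; y_3 = 120; r_3 = 50; x0_4 = 200; y0_4 = 150; x1_4 = 340; y1_4 = 250; x0_5 = 260; y0_5 = 280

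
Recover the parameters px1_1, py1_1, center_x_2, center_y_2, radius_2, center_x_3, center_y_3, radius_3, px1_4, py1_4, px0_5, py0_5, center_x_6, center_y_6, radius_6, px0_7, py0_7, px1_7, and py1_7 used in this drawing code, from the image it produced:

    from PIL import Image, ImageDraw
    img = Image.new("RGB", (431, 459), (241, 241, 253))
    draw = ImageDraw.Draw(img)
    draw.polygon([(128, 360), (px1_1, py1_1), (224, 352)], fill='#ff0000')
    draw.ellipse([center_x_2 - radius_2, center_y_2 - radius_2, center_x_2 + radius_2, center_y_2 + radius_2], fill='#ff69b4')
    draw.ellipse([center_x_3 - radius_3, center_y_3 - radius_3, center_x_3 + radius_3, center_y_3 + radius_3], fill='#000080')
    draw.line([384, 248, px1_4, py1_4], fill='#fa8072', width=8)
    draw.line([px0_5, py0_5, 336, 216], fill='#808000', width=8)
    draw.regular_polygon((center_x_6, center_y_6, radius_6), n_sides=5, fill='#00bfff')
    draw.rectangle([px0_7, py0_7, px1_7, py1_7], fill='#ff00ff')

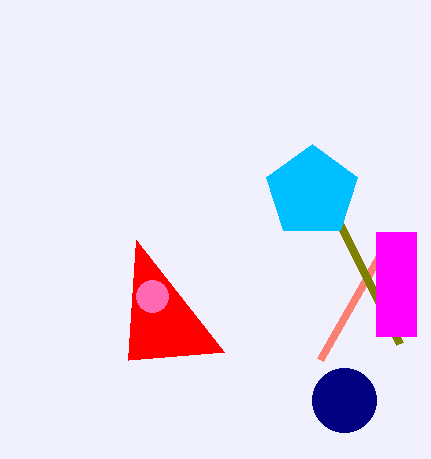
px1_1 = 136
py1_1 = 240
center_x_2 = 152
center_y_2 = 296
radius_2 = 16
center_x_3 = 344
center_y_3 = 400
radius_3 = 32
px1_4 = 320
py1_4 = 360
px0_5 = 400
py0_5 = 344
center_x_6 = 312
center_y_6 = 192
radius_6 = 48
px0_7 = 376
py0_7 = 232
px1_7 = 416
py1_7 = 336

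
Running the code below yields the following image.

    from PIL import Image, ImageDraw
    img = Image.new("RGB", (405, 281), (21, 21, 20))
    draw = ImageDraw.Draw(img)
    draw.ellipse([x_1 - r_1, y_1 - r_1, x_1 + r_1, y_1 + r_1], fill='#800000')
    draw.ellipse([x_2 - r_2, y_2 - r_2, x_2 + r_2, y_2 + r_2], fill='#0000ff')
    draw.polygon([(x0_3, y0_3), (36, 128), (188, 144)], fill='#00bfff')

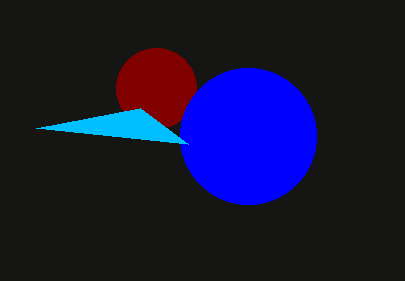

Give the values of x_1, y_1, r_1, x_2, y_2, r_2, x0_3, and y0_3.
x_1 = 156, y_1 = 88, r_1 = 40, x_2 = 248, y_2 = 136, r_2 = 68, x0_3 = 140, y0_3 = 108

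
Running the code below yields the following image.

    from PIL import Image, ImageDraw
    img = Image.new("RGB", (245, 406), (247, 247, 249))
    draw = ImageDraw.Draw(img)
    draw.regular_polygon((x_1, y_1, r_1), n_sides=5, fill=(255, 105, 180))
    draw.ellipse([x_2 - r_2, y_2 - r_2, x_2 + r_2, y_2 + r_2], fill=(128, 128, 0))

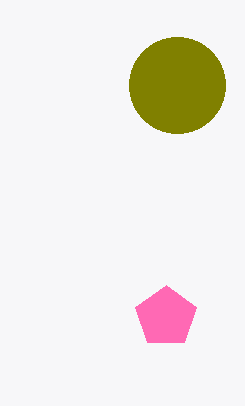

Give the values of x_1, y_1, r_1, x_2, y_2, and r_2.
x_1 = 166
y_1 = 317
r_1 = 32
x_2 = 177
y_2 = 85
r_2 = 48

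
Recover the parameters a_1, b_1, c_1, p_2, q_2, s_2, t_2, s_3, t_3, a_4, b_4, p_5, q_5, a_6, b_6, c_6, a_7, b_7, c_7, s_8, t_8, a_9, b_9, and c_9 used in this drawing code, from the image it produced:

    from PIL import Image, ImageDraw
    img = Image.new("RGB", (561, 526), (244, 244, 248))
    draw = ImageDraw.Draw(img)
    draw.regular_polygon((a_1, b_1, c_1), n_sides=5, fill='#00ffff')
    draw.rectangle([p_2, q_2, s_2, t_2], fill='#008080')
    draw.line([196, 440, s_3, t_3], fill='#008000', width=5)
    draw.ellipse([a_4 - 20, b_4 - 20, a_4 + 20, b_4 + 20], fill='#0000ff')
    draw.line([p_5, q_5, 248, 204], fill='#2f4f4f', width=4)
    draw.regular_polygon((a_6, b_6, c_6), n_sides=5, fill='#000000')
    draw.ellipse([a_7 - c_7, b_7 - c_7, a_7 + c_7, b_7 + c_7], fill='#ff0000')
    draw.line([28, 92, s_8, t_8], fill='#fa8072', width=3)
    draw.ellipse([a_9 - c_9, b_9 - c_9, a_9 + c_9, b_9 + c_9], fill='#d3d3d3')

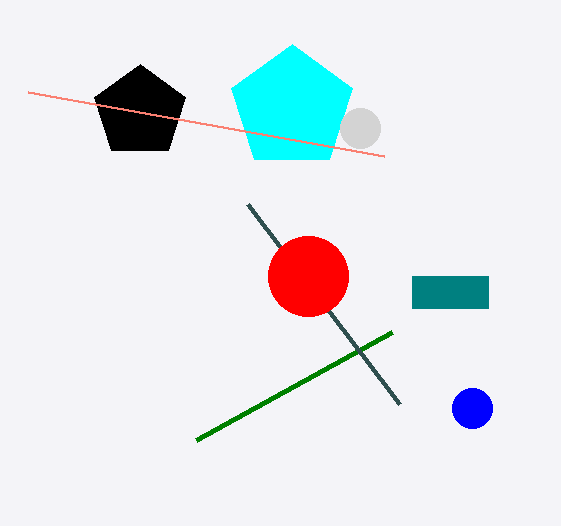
a_1 = 292, b_1 = 108, c_1 = 64, p_2 = 412, q_2 = 276, s_2 = 488, t_2 = 308, s_3 = 392, t_3 = 332, a_4 = 472, b_4 = 408, p_5 = 400, q_5 = 404, a_6 = 140, b_6 = 112, c_6 = 48, a_7 = 308, b_7 = 276, c_7 = 40, s_8 = 384, t_8 = 156, a_9 = 360, b_9 = 128, c_9 = 20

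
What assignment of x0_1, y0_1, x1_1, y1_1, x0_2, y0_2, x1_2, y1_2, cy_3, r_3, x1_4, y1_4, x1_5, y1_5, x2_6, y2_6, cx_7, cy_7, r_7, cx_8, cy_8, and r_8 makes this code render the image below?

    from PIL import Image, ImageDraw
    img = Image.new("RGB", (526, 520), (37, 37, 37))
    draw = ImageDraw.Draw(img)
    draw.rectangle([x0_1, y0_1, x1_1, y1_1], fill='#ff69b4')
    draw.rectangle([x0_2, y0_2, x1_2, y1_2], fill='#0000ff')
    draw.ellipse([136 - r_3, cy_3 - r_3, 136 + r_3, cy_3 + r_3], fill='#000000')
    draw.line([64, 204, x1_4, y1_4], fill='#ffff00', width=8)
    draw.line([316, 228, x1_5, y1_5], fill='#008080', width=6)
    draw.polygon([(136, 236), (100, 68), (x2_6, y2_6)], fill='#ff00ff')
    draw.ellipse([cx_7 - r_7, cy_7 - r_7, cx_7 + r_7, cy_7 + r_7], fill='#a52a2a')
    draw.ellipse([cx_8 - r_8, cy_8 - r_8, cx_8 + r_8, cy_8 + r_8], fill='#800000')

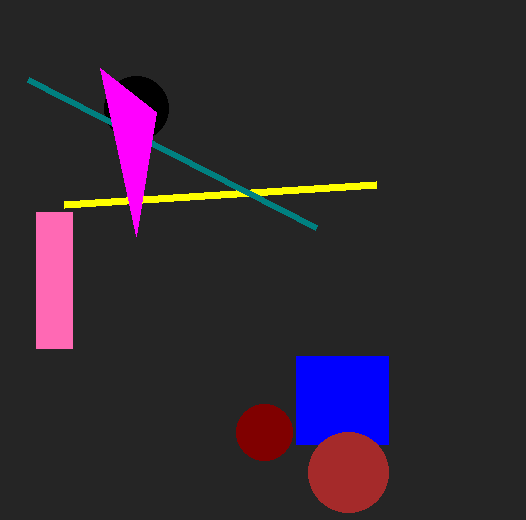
x0_1 = 36, y0_1 = 212, x1_1 = 72, y1_1 = 348, x0_2 = 296, y0_2 = 356, x1_2 = 388, y1_2 = 444, cy_3 = 108, r_3 = 32, x1_4 = 376, y1_4 = 184, x1_5 = 28, y1_5 = 80, x2_6 = 156, y2_6 = 112, cx_7 = 348, cy_7 = 472, r_7 = 40, cx_8 = 264, cy_8 = 432, r_8 = 28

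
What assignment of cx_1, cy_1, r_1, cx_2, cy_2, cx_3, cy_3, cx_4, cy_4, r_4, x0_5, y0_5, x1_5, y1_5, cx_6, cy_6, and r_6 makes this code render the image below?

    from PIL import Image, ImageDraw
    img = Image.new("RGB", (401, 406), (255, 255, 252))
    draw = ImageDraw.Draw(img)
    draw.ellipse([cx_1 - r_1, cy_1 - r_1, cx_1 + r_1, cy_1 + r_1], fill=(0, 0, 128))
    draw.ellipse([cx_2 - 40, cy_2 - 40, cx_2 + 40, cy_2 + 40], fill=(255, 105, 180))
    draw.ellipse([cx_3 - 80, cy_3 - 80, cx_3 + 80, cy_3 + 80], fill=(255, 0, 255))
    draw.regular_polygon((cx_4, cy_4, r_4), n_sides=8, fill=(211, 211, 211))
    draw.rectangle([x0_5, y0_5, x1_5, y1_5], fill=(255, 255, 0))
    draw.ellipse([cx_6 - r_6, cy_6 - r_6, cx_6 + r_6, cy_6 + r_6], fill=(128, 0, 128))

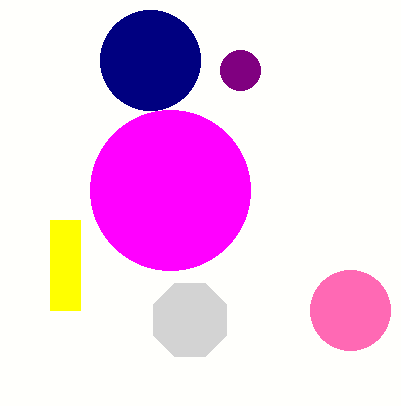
cx_1 = 150
cy_1 = 60
r_1 = 50
cx_2 = 350
cy_2 = 310
cx_3 = 170
cy_3 = 190
cx_4 = 190
cy_4 = 320
r_4 = 40
x0_5 = 50
y0_5 = 220
x1_5 = 80
y1_5 = 310
cx_6 = 240
cy_6 = 70
r_6 = 20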